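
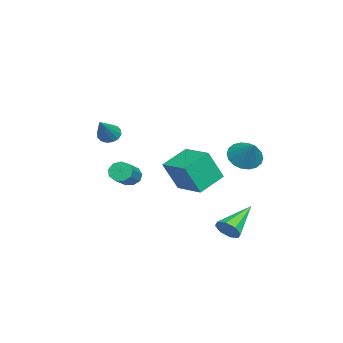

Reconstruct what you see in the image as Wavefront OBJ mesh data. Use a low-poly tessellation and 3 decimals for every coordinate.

v 0.857 -3.392 1.178
v 1.271 -3.46 0.682
v 2.363 -3.608 2.462
v 1.264 -3.129 0.745
v 1.148 -2.869 0.925
v 0.955 -2.749 1.172
v 0.735 -2.802 1.421
v 0.548 -3.012 1.606
v 0.443 -3.324 1.675
v 0.45 -3.655 1.612
v 0.566 -3.915 1.432
v 0.76 -4.035 1.185
v 0.98 -3.982 0.936
v 1.167 -3.772 0.751
v -2.525 3.246 -1.226
v -1.773 2.715 -1.642
v -1.455 3.874 -0.094
v -1.759 3.102 -1.87
v -1.898 3.518 -1.97
v -2.16 3.88 -1.923
v -2.495 4.116 -1.738
v -2.835 4.18 -1.452
v -3.114 4.059 -1.121
v -3.277 3.777 -0.811
v -3.29 3.39 -0.583
v -3.152 2.974 -0.483
v -2.89 2.612 -0.53
v -2.555 2.375 -0.715
v -2.215 2.311 -1.001
v -1.935 2.433 -1.332
v 4.763 3.162 -3.712
v 5.26 3.585 -3.343
v 3.157 4.138 -2.668
v 5.088 3.827 -3.834
v 4.725 3.679 -4.254
v 4.385 3.229 -4.356
v 4.266 2.739 -4.081
v 4.438 2.497 -3.59
v 4.801 2.645 -3.17
v 5.141 3.095 -3.068
v -1.385 1.054 -2.115
v -0.937 0.309 -0.335
v -0.065 2.401 -1.883
v 0.383 1.656 -0.104
v -0.183 0.004 -2.856
v 0.265 -0.741 -1.077
v 1.137 1.351 -2.625
v 1.585 0.606 -0.845
v -2.16 -2.841 -2.85
v -1.883 -3.076 -3.425
v -0.262 -3.315 -2.544
v -0.54 -3.079 -1.97
v -1.829 -2.615 -3.399
v -0.208 -2.854 -2.519
v -1.93 -2.259 -3.117
v -0.309 -2.498 -2.236
v -2.139 -2.176 -2.71
v -0.518 -2.414 -1.829
v -2.358 -2.403 -2.369
v -0.737 -2.642 -1.488
v -2.484 -2.835 -2.253
v -0.864 -3.074 -1.372
v -2.46 -3.27 -2.416
v -0.839 -3.509 -1.535
v -2.295 -3.504 -2.783
v -0.674 -3.743 -1.902
v -2.067 -3.427 -3.181
v -0.446 -3.666 -2.301
f 2 1 4
f 2 4 3
f 4 1 5
f 4 5 3
f 5 1 6
f 5 6 3
f 6 1 7
f 6 7 3
f 7 1 8
f 7 8 3
f 8 1 9
f 8 9 3
f 9 1 10
f 9 10 3
f 10 1 11
f 10 11 3
f 11 1 12
f 11 12 3
f 12 1 13
f 12 13 3
f 13 1 14
f 13 14 3
f 14 1 2
f 14 2 3
f 16 15 18
f 16 18 17
f 18 15 19
f 18 19 17
f 19 15 20
f 19 20 17
f 20 15 21
f 20 21 17
f 21 15 22
f 21 22 17
f 22 15 23
f 22 23 17
f 23 15 24
f 23 24 17
f 24 15 25
f 24 25 17
f 25 15 26
f 25 26 17
f 26 15 27
f 26 27 17
f 27 15 28
f 27 28 17
f 28 15 29
f 28 29 17
f 29 15 30
f 29 30 17
f 30 15 16
f 30 16 17
f 32 31 34
f 32 34 33
f 34 31 35
f 34 35 33
f 35 31 36
f 35 36 33
f 36 31 37
f 36 37 33
f 37 31 38
f 37 38 33
f 38 31 39
f 38 39 33
f 39 31 40
f 39 40 33
f 40 31 32
f 40 32 33
f 42 44 41
f 45 42 41
f 41 44 43
f 43 45 41
f 42 48 44
f 46 42 45
f 46 48 42
f 44 48 43
f 47 45 43
f 43 48 47
f 47 46 45
f 48 46 47
f 50 49 53
f 50 53 51
f 51 53 54
f 51 54 52
f 53 49 55
f 53 55 54
f 54 55 56
f 54 56 52
f 55 49 57
f 55 57 56
f 56 57 58
f 56 58 52
f 57 49 59
f 57 59 58
f 58 59 60
f 58 60 52
f 59 49 61
f 59 61 60
f 60 61 62
f 60 62 52
f 61 49 63
f 61 63 62
f 62 63 64
f 62 64 52
f 63 49 65
f 63 65 64
f 64 65 66
f 64 66 52
f 65 49 67
f 65 67 66
f 66 67 68
f 66 68 52
f 67 49 50
f 67 50 68
f 68 50 51
f 68 51 52



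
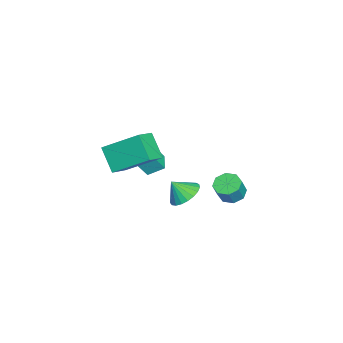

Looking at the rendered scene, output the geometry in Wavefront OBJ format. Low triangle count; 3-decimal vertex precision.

v -2.612 1.619 -3.458
v -2.231 2.259 -3.545
v -1.707 2.082 -2.549
v -2.088 1.441 -2.462
v -2.729 2.335 -3.269
v -2.204 2.158 -2.273
v -3.158 1.992 -3.104
v -2.634 1.814 -2.108
v -3.268 1.43 -3.147
v -2.743 1.252 -2.15
v -2.993 0.978 -3.371
v -2.469 0.801 -2.375
v -2.496 0.902 -3.647
v -1.971 0.725 -2.651
v -2.066 1.246 -3.812
v -1.542 1.068 -2.816
v -1.957 1.808 -3.77
v -1.432 1.63 -2.773
v 2.786 -2.561 1.421
v 2.004 -3.237 2.521
v 2.886 -0.772 2.592
v 2.103 -1.448 3.692
v 3.837 -2.952 1.928
v 3.054 -3.628 3.028
v 3.936 -1.163 3.099
v 3.154 -1.839 4.199
v 0.068 -2.106 0.097
v 0.267 -2.55 0.842
v -0.044 -1.292 0.612
v 0.155 -1.736 1.357
v 1.065 -1.884 -0.037
v 1.264 -2.328 0.708
v 0.953 -1.07 0.478
v 1.152 -1.514 1.223
v -1.199 -0.501 -2.874
v -0.373 -0.786 -3.164
v -1.121 -1.179 -1.986
v -0.282 -0.487 -2.944
v -0.349 -0.19 -2.712
v -0.563 0.053 -2.508
v -0.887 0.2 -2.367
v -1.265 0.226 -2.315
v -1.631 0.126 -2.358
v -1.923 -0.083 -2.492
v -2.09 -0.363 -2.691
v -2.103 -0.668 -2.922
v -1.959 -0.944 -3.145
v -1.684 -1.143 -3.321
v -1.325 -1.232 -3.42
v -0.944 -1.194 -3.424
v -0.608 -1.036 -3.334
f 2 1 5
f 2 5 3
f 3 5 6
f 3 6 4
f 5 1 7
f 5 7 6
f 6 7 8
f 6 8 4
f 7 1 9
f 7 9 8
f 8 9 10
f 8 10 4
f 9 1 11
f 9 11 10
f 10 11 12
f 10 12 4
f 11 1 13
f 11 13 12
f 12 13 14
f 12 14 4
f 13 1 15
f 13 15 14
f 14 15 16
f 14 16 4
f 15 1 17
f 15 17 16
f 16 17 18
f 16 18 4
f 17 1 2
f 17 2 18
f 18 2 3
f 18 3 4
f 20 22 19
f 23 20 19
f 19 22 21
f 21 23 19
f 20 26 22
f 24 20 23
f 24 26 20
f 22 26 21
f 25 23 21
f 21 26 25
f 25 24 23
f 26 24 25
f 28 30 27
f 31 28 27
f 27 30 29
f 29 31 27
f 28 34 30
f 32 28 31
f 32 34 28
f 30 34 29
f 33 31 29
f 29 34 33
f 33 32 31
f 34 32 33
f 36 35 38
f 36 38 37
f 38 35 39
f 38 39 37
f 39 35 40
f 39 40 37
f 40 35 41
f 40 41 37
f 41 35 42
f 41 42 37
f 42 35 43
f 42 43 37
f 43 35 44
f 43 44 37
f 44 35 45
f 44 45 37
f 45 35 46
f 45 46 37
f 46 35 47
f 46 47 37
f 47 35 48
f 47 48 37
f 48 35 49
f 48 49 37
f 49 35 50
f 49 50 37
f 50 35 51
f 50 51 37
f 51 35 36
f 51 36 37



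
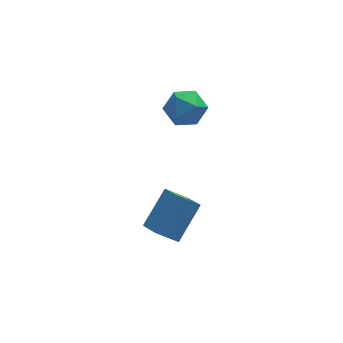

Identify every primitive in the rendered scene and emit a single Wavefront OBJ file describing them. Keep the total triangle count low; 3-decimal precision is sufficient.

v -2.728 0.423 -3.798
v -2.411 -0.639 -3.241
v -3.716 0.549 -2.993
v -3.398 -0.512 -2.437
v -1.522 1.472 -2.483
v -1.204 0.411 -1.927
v -2.509 1.599 -1.679
v -2.192 0.537 -1.122
v -1.578 3.86 2.897
v -0.748 3.361 3.278
v -1.812 2.619 1.782
v -0.982 2.12 2.163
v -1.847 2.205 2.737
v -1.702 2.972 3.425
v -0.858 3.008 1.635
v -0.713 3.775 2.323
v -0.303 2.835 2.498
v -0.914 2.338 3.179
v -1.646 3.642 1.881
v -2.257 3.145 2.562
f 2 4 1
f 5 2 1
f 1 4 3
f 3 5 1
f 2 8 4
f 6 2 5
f 6 8 2
f 4 8 3
f 7 5 3
f 3 8 7
f 7 6 5
f 8 6 7
f 9 20 14
f 9 14 10
f 9 10 16
f 9 16 19
f 9 19 20
f 10 14 18
f 14 20 13
f 20 19 11
f 19 16 15
f 16 10 17
f 12 18 13
f 12 13 11
f 12 11 15
f 12 15 17
f 12 17 18
f 13 18 14
f 11 13 20
f 15 11 19
f 17 15 16
f 18 17 10



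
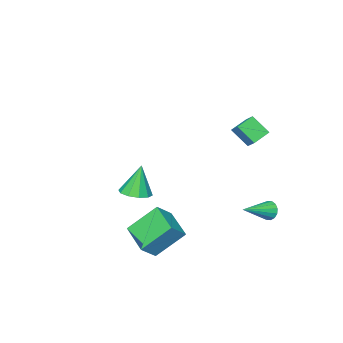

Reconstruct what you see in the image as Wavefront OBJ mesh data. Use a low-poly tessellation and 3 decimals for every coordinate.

v -4.608 3.177 -3.475
v -4.377 3.521 -3.949
v -2.872 2.963 -2.785
v -4.444 3.736 -3.714
v -4.555 3.802 -3.415
v -4.68 3.7 -3.131
v -4.786 3.458 -2.94
v -4.844 3.141 -2.891
v -4.839 2.834 -3
v -4.772 2.618 -3.235
v -4.661 2.552 -3.535
v -4.536 2.654 -3.818
v -4.43 2.896 -4.009
v -4.372 3.213 -4.058
v -3.121 4.03 3
v -2.802 3.166 3.917
v -2.961 4.635 3.515
v -2.642 3.771 4.432
v -2.058 4.049 2.648
v -1.739 3.185 3.565
v -1.898 4.654 3.163
v -1.579 3.79 4.08
v 0.88 1.64 -2.101
v 1.792 1.574 -1.279
v 1.47 3.337 -2.62
v 2.382 3.271 -1.797
v 2.118 0.769 -3.543
v 3.03 0.703 -2.72
v 2.708 2.466 -4.061
v 3.62 2.4 -3.239
v -0.811 -2.959 -3.245
v 0.054 -3.185 -3.029
v -1.289 -3.001 -1.375
v 0.015 -2.618 -3.026
v -0.34 -2.181 -3.107
v -0.874 -2.041 -3.24
v -1.385 -2.252 -3.375
v -1.676 -2.732 -3.461
v -1.637 -3.3 -3.464
v -1.283 -3.737 -3.383
v -0.748 -3.877 -3.249
v -0.237 -3.666 -3.114
f 2 1 4
f 2 4 3
f 4 1 5
f 4 5 3
f 5 1 6
f 5 6 3
f 6 1 7
f 6 7 3
f 7 1 8
f 7 8 3
f 8 1 9
f 8 9 3
f 9 1 10
f 9 10 3
f 10 1 11
f 10 11 3
f 11 1 12
f 11 12 3
f 12 1 13
f 12 13 3
f 13 1 14
f 13 14 3
f 14 1 2
f 14 2 3
f 16 18 15
f 19 16 15
f 15 18 17
f 17 19 15
f 16 22 18
f 20 16 19
f 20 22 16
f 18 22 17
f 21 19 17
f 17 22 21
f 21 20 19
f 22 20 21
f 24 26 23
f 27 24 23
f 23 26 25
f 25 27 23
f 24 30 26
f 28 24 27
f 28 30 24
f 26 30 25
f 29 27 25
f 25 30 29
f 29 28 27
f 30 28 29
f 32 31 34
f 32 34 33
f 34 31 35
f 34 35 33
f 35 31 36
f 35 36 33
f 36 31 37
f 36 37 33
f 37 31 38
f 37 38 33
f 38 31 39
f 38 39 33
f 39 31 40
f 39 40 33
f 40 31 41
f 40 41 33
f 41 31 42
f 41 42 33
f 42 31 32
f 42 32 33



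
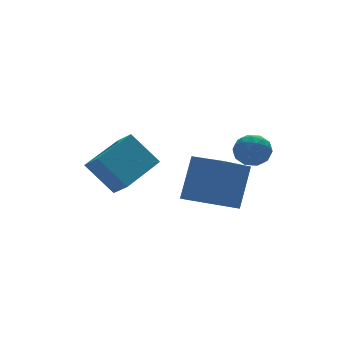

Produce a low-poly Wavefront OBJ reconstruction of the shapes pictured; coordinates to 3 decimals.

v -4.66 0.756 -1.334
v -4.458 -0.022 -0.722
v -2.83 1.683 -0.761
v -2.628 0.905 -0.149
v -3.832 -0.065 -2.651
v -3.63 -0.843 -2.039
v -2.002 0.862 -2.078
v -1.8 0.084 -1.466
v -0.729 -3.773 0.318
v -0.333 -3.653 0.977
v 0.333 -4.127 -0.257
v 0.729 -4.007 0.402
v 0.223 -4.596 0.355
v -0.434 -4.377 0.71
v 0.434 -3.403 0.01
v -0.223 -3.184 0.365
v 0.386 -3.424 0.786
v 0.256 -4.161 0.999
v -0.256 -3.619 -0.279
v -0.386 -4.356 -0.066
v -0.624 -3.682 0.698
v 0.624 -4.098 0.022
v 0.326 -4.444 -0.006
v 0.56 -4.374 0.381
v -0.684 -4.107 0.541
v -0.451 -4.037 0.928
v -0.124 -4.591 0.563
v 0.451 -3.743 -0.208
v 0.684 -3.673 0.179
v -0.56 -3.406 0.339
v -0.326 -3.336 0.726
v 0.124 -3.189 0.157
v 0.031 -3.477 0.973
v 0.656 -3.685 0.635
v 0.482 -3.33 0.405
v 0.096 -3.202 0.614
v -0.045 -3.91 1.098
v 0.579 -4.118 0.76
v 0.281 -4.464 0.733
v -0.105 -4.335 0.942
v 0.377 -3.776 0.986
v -0.579 -3.662 -0.04
v 0.045 -3.87 -0.378
v 0.105 -3.445 -0.222
v -0.281 -3.316 -0.013
v -0.656 -4.095 0.085
v -0.031 -4.303 -0.253
v -0.096 -4.578 0.106
v -0.482 -4.45 0.315
v -0.377 -4.004 -0.266
v -1.435 -3.497 -2.275
v -0.649 -2.908 -0.464
v -2.094 -2.18 -2.417
v -1.308 -1.59 -0.607
v 0.088 -2.83 -3.153
v 0.874 -2.24 -1.343
v -0.571 -1.512 -3.296
v 0.215 -0.923 -1.485
f 2 4 1
f 5 2 1
f 1 4 3
f 3 5 1
f 2 8 4
f 6 2 5
f 6 8 2
f 4 8 3
f 7 5 3
f 3 8 7
f 7 6 5
f 8 6 7
f 9 46 25
f 46 20 49
f 25 49 14
f 46 49 25
f 9 25 21
f 25 14 26
f 21 26 10
f 25 26 21
f 9 21 30
f 21 10 31
f 30 31 16
f 21 31 30
f 9 30 42
f 30 16 45
f 42 45 19
f 30 45 42
f 9 42 46
f 42 19 50
f 46 50 20
f 42 50 46
f 10 26 37
f 26 14 40
f 37 40 18
f 26 40 37
f 14 49 27
f 49 20 48
f 27 48 13
f 49 48 27
f 20 50 47
f 50 19 43
f 47 43 11
f 50 43 47
f 19 45 44
f 45 16 32
f 44 32 15
f 45 32 44
f 16 31 36
f 31 10 33
f 36 33 17
f 31 33 36
f 12 38 24
f 38 18 39
f 24 39 13
f 38 39 24
f 12 24 22
f 24 13 23
f 22 23 11
f 24 23 22
f 12 22 29
f 22 11 28
f 29 28 15
f 22 28 29
f 12 29 34
f 29 15 35
f 34 35 17
f 29 35 34
f 12 34 38
f 34 17 41
f 38 41 18
f 34 41 38
f 13 39 27
f 39 18 40
f 27 40 14
f 39 40 27
f 11 23 47
f 23 13 48
f 47 48 20
f 23 48 47
f 15 28 44
f 28 11 43
f 44 43 19
f 28 43 44
f 17 35 36
f 35 15 32
f 36 32 16
f 35 32 36
f 18 41 37
f 41 17 33
f 37 33 10
f 41 33 37
f 52 54 51
f 55 52 51
f 51 54 53
f 53 55 51
f 52 58 54
f 56 52 55
f 56 58 52
f 54 58 53
f 57 55 53
f 53 58 57
f 57 56 55
f 58 56 57



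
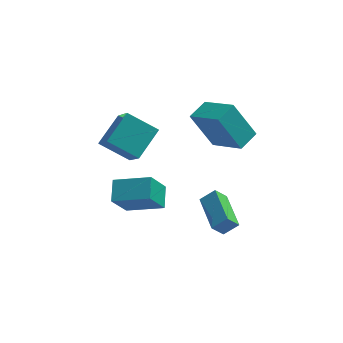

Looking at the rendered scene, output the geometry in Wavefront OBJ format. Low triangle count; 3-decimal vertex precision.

v -2.032 -4.65 0.873
v -0.333 -4.993 1.46
v -2.002 -3.621 1.387
v -0.303 -3.964 1.973
v -1.417 -3.976 -0.513
v 0.282 -4.319 0.073
v -1.387 -2.947 -0
v 0.312 -3.29 0.587
v -2.806 -0.643 1.117
v -2.328 -1.907 2.522
v -1.947 0.641 1.98
v -1.469 -0.623 3.386
v -1.371 -1.037 0.274
v -0.893 -2.301 1.68
v -0.512 0.247 1.138
v -0.034 -1.017 2.543
v 2.374 -3.69 -2.097
v 3.076 -3.549 -1.52
v 1.822 -1.811 -1.884
v 2.524 -1.67 -1.306
v 2.916 -3.45 -2.814
v 3.618 -3.309 -2.236
v 2.364 -1.571 -2.6
v 3.066 -1.43 -2.023
v 2.392 -1.274 1.724
v 1.345 -0.973 3.507
v 3.064 -0.399 1.971
v 2.017 -0.099 3.754
v 3.643 -2.501 2.666
v 2.596 -2.201 4.449
v 4.315 -1.627 2.913
v 3.268 -1.326 4.696
f 2 4 1
f 5 2 1
f 1 4 3
f 3 5 1
f 2 8 4
f 6 2 5
f 6 8 2
f 4 8 3
f 7 5 3
f 3 8 7
f 7 6 5
f 8 6 7
f 10 12 9
f 13 10 9
f 9 12 11
f 11 13 9
f 10 16 12
f 14 10 13
f 14 16 10
f 12 16 11
f 15 13 11
f 11 16 15
f 15 14 13
f 16 14 15
f 18 20 17
f 21 18 17
f 17 20 19
f 19 21 17
f 18 24 20
f 22 18 21
f 22 24 18
f 20 24 19
f 23 21 19
f 19 24 23
f 23 22 21
f 24 22 23
f 26 28 25
f 29 26 25
f 25 28 27
f 27 29 25
f 26 32 28
f 30 26 29
f 30 32 26
f 28 32 27
f 31 29 27
f 27 32 31
f 31 30 29
f 32 30 31



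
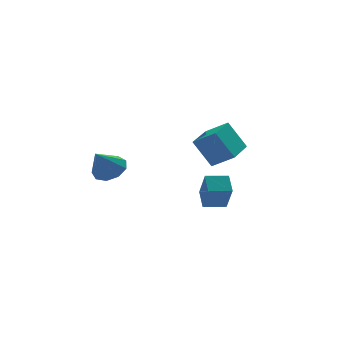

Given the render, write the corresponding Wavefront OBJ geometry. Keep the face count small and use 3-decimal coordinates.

v 1.291 -0.463 -0.539
v 1.548 0.627 0.159
v 1.369 0.499 -2.07
v 1.626 1.589 -1.372
v 2.574 -0.709 -0.628
v 2.831 0.381 0.07
v 2.652 0.253 -2.159
v 2.909 1.343 -1.461
v -3.014 2.999 0.532
v -2.341 3.458 1.194
v -4.006 2.441 1.928
v -2.859 3.92 1.011
v -3.45 3.952 0.604
v -3.837 3.537 0.163
v -3.839 2.871 -0.105
v -3.456 2.264 -0.075
v -2.866 2.001 0.24
v -2.345 2.205 0.691
v -2.138 2.78 1.068
v -0.842 -3.388 4.201
v 0.056 -4.23 4.967
v 0.513 -1.853 4.299
v 1.411 -2.695 5.064
v -0.051 -3.985 2.616
v 0.847 -4.827 3.381
v 1.304 -2.45 2.713
v 2.202 -3.292 3.479
f 2 4 1
f 5 2 1
f 1 4 3
f 3 5 1
f 2 8 4
f 6 2 5
f 6 8 2
f 4 8 3
f 7 5 3
f 3 8 7
f 7 6 5
f 8 6 7
f 10 9 12
f 10 12 11
f 12 9 13
f 12 13 11
f 13 9 14
f 13 14 11
f 14 9 15
f 14 15 11
f 15 9 16
f 15 16 11
f 16 9 17
f 16 17 11
f 17 9 18
f 17 18 11
f 18 9 19
f 18 19 11
f 19 9 10
f 19 10 11
f 21 23 20
f 24 21 20
f 20 23 22
f 22 24 20
f 21 27 23
f 25 21 24
f 25 27 21
f 23 27 22
f 26 24 22
f 22 27 26
f 26 25 24
f 27 25 26



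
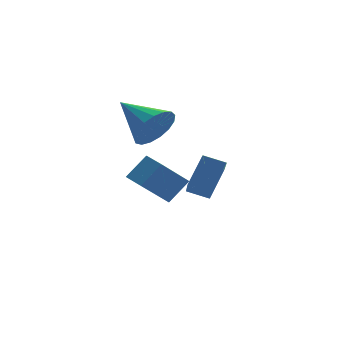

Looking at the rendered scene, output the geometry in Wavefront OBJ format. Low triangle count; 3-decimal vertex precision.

v 3.792 -2.967 0.707
v 3.311 -3.969 1.575
v 3.169 -2.438 0.972
v 2.688 -3.44 1.84
v 4.612 -2.5 1.7
v 4.131 -3.502 2.568
v 3.989 -1.971 1.965
v 3.508 -2.973 2.833
v 2.823 -0.825 3.403
v 3.392 -0.965 4.125
v 2.317 0.805 4.117
v 3.647 -0.755 3.828
v 3.715 -0.561 3.433
v 3.577 -0.427 3.031
v 3.268 -0.385 2.714
v 2.856 -0.443 2.555
v 2.437 -0.589 2.59
v 2.106 -0.788 2.812
v 1.94 -0.997 3.168
v 1.976 -1.165 3.579
v 2.206 -1.256 3.949
v 2.578 -1.248 4.194
v 3.005 -1.143 4.257
v 2.987 0.609 -0.065
v 3.837 0.658 0.794
v 2.88 1.552 -0.012
v 3.73 1.6 0.847
v 4.23 0.82 -1.307
v 5.08 0.868 -0.448
v 4.123 1.762 -1.254
v 4.973 1.811 -0.395
f 2 4 1
f 5 2 1
f 1 4 3
f 3 5 1
f 2 8 4
f 6 2 5
f 6 8 2
f 4 8 3
f 7 5 3
f 3 8 7
f 7 6 5
f 8 6 7
f 10 9 12
f 10 12 11
f 12 9 13
f 12 13 11
f 13 9 14
f 13 14 11
f 14 9 15
f 14 15 11
f 15 9 16
f 15 16 11
f 16 9 17
f 16 17 11
f 17 9 18
f 17 18 11
f 18 9 19
f 18 19 11
f 19 9 20
f 19 20 11
f 20 9 21
f 20 21 11
f 21 9 22
f 21 22 11
f 22 9 23
f 22 23 11
f 23 9 10
f 23 10 11
f 25 27 24
f 28 25 24
f 24 27 26
f 26 28 24
f 25 31 27
f 29 25 28
f 29 31 25
f 27 31 26
f 30 28 26
f 26 31 30
f 30 29 28
f 31 29 30



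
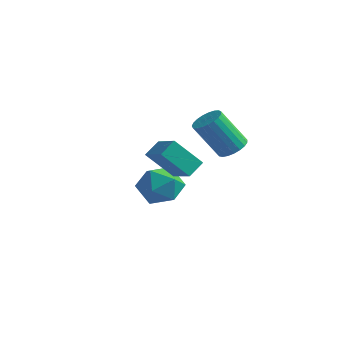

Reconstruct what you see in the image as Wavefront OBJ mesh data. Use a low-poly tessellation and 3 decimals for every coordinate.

v 2.485 -3.608 0.482
v 1.444 -4.252 1.788
v 2.629 -2.798 0.996
v 1.588 -3.442 2.302
v 3.772 -4.278 1.178
v 2.731 -4.922 2.484
v 3.916 -3.468 1.692
v 2.875 -4.112 2.998
v -1.439 -0.064 -3.338
v -0.85 0.896 -2.818
v -0.23 -1.336 -2.362
v 0.359 -0.376 -1.842
v -0.811 -0.635 -1.519
v -1.558 0.151 -2.122
v 0.478 -0.591 -3.058
v -0.269 0.195 -3.661
v 0.335 0.57 -2.644
v -0.461 0.543 -1.693
v -0.619 -0.983 -3.487
v -1.415 -1.01 -2.536
v 3.968 -1.162 1.629
v 4.587 -0.969 2.044
v 3.612 -1.586 3.786
v 2.992 -1.778 3.371
v 4.419 -0.697 2.046
v 3.443 -1.314 3.788
v 4.172 -0.505 1.976
v 3.197 -1.122 3.718
v 3.89 -0.427 1.845
v 2.915 -1.044 3.588
v 3.622 -0.475 1.678
v 2.646 -1.092 3.42
v 3.413 -0.643 1.502
v 2.438 -1.26 3.244
v 3.3 -0.9 1.348
v 2.325 -1.517 3.09
v 3.303 -1.202 1.242
v 2.328 -1.819 2.985
v 3.421 -1.497 1.204
v 2.445 -2.114 2.946
v 3.633 -1.735 1.238
v 2.657 -2.351 2.981
v 3.903 -1.873 1.341
v 2.927 -2.49 3.083
v 4.184 -1.888 1.493
v 3.209 -2.505 3.235
v 4.428 -1.778 1.668
v 3.453 -2.394 3.411
v 4.592 -1.561 1.837
v 3.617 -2.177 3.58
v 4.649 -1.275 1.97
v 3.673 -1.892 3.712
f 2 4 1
f 5 2 1
f 1 4 3
f 3 5 1
f 2 8 4
f 6 2 5
f 6 8 2
f 4 8 3
f 7 5 3
f 3 8 7
f 7 6 5
f 8 6 7
f 9 20 14
f 9 14 10
f 9 10 16
f 9 16 19
f 9 19 20
f 10 14 18
f 14 20 13
f 20 19 11
f 19 16 15
f 16 10 17
f 12 18 13
f 12 13 11
f 12 11 15
f 12 15 17
f 12 17 18
f 13 18 14
f 11 13 20
f 15 11 19
f 17 15 16
f 18 17 10
f 22 21 25
f 22 25 23
f 23 25 26
f 23 26 24
f 25 21 27
f 25 27 26
f 26 27 28
f 26 28 24
f 27 21 29
f 27 29 28
f 28 29 30
f 28 30 24
f 29 21 31
f 29 31 30
f 30 31 32
f 30 32 24
f 31 21 33
f 31 33 32
f 32 33 34
f 32 34 24
f 33 21 35
f 33 35 34
f 34 35 36
f 34 36 24
f 35 21 37
f 35 37 36
f 36 37 38
f 36 38 24
f 37 21 39
f 37 39 38
f 38 39 40
f 38 40 24
f 39 21 41
f 39 41 40
f 40 41 42
f 40 42 24
f 41 21 43
f 41 43 42
f 42 43 44
f 42 44 24
f 43 21 45
f 43 45 44
f 44 45 46
f 44 46 24
f 45 21 47
f 45 47 46
f 46 47 48
f 46 48 24
f 47 21 49
f 47 49 48
f 48 49 50
f 48 50 24
f 49 21 51
f 49 51 50
f 50 51 52
f 50 52 24
f 51 21 22
f 51 22 52
f 52 22 23
f 52 23 24



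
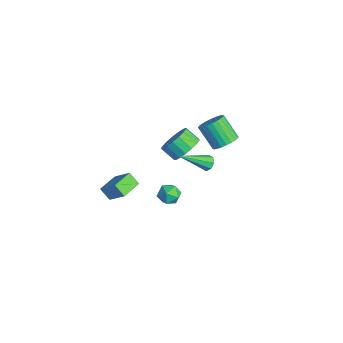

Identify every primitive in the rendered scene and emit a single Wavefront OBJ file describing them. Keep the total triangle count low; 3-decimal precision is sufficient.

v 0.736 3.64 1.845
v 1.202 4.03 2.38
v 0.23 3.53 3.59
v -0.236 3.14 3.055
v 0.993 4.255 2.305
v 0.021 3.755 3.515
v 0.744 4.386 2.16
v -0.227 3.886 3.37
v 0.495 4.404 1.967
v -0.476 3.904 3.177
v 0.282 4.305 1.755
v -0.689 3.805 2.965
v 0.138 4.105 1.557
v -0.833 3.605 2.767
v 0.085 3.834 1.403
v -0.886 3.334 2.613
v 0.131 3.534 1.316
v -0.84 3.034 2.526
v 0.27 3.25 1.31
v -0.702 2.75 2.52
v 0.479 3.025 1.385
v -0.493 2.525 2.595
v 0.727 2.894 1.53
v -0.244 2.394 2.74
v 0.976 2.876 1.723
v 0.005 2.376 2.933
v 1.189 2.975 1.935
v 0.218 2.475 3.145
v 1.333 3.175 2.133
v 0.362 2.675 3.343
v 1.386 3.446 2.287
v 0.415 2.946 3.497
v 1.34 3.746 2.374
v 0.369 3.246 3.584
v 1.93 0.05 0.338
v 2.532 0.058 0.761
v 2.488 -0.658 -0.441
v 3.09 -0.65 -0.018
v 2.483 -0.998 0.212
v 2.138 -0.56 0.693
v 2.882 -0.04 -0.373
v 2.537 0.398 0.108
v 3.12 0.002 0.322
v 2.874 -0.59 0.683
v 2.146 -0.01 -0.363
v 1.9 -0.602 -0.002
v 0.927 1.309 2.156
v 1.697 0.969 2.617
v 1.083 0.431 3.245
v 0.313 0.771 2.784
v 1.593 1.354 2.845
v 0.98 0.816 3.474
v 1.337 1.728 2.916
v 0.723 1.19 3.544
v 0.987 2.007 2.812
v 0.373 1.469 3.44
v 0.623 2.126 2.558
v 0.009 1.588 3.186
v 0.328 2.057 2.212
v -0.286 1.519 2.84
v 0.171 1.818 1.853
v -0.443 1.279 2.481
v 0.187 1.461 1.563
v -0.427 0.923 2.192
v 0.373 1.07 1.409
v -0.241 0.532 2.038
v 0.685 0.734 1.427
v 0.071 0.195 2.055
v 1.053 0.529 1.611
v 0.439 -0.009 2.239
v 1.392 0.503 1.92
v 0.778 -0.035 2.548
v 1.624 0.662 2.283
v 1.011 0.124 2.911
v 3.602 1.487 3.322
v 3.973 1.701 3.599
v 3.658 -0.187 4.538
v 3.617 1.787 3.734
v 3.253 1.698 3.628
v 3.092 1.485 3.343
v 3.231 1.274 3.045
v 3.587 1.187 2.91
v 3.951 1.277 3.016
v 4.112 1.489 3.301
v -3.263 -2.401 -4.04
v -2.297 -1.817 -2.993
v -4.028 -1.267 -3.967
v -3.062 -0.683 -2.92
v -2.758 -2.017 -4.72
v -1.792 -1.433 -3.673
v -3.523 -0.883 -4.647
v -2.557 -0.299 -3.6
f 2 1 5
f 2 5 3
f 3 5 6
f 3 6 4
f 5 1 7
f 5 7 6
f 6 7 8
f 6 8 4
f 7 1 9
f 7 9 8
f 8 9 10
f 8 10 4
f 9 1 11
f 9 11 10
f 10 11 12
f 10 12 4
f 11 1 13
f 11 13 12
f 12 13 14
f 12 14 4
f 13 1 15
f 13 15 14
f 14 15 16
f 14 16 4
f 15 1 17
f 15 17 16
f 16 17 18
f 16 18 4
f 17 1 19
f 17 19 18
f 18 19 20
f 18 20 4
f 19 1 21
f 19 21 20
f 20 21 22
f 20 22 4
f 21 1 23
f 21 23 22
f 22 23 24
f 22 24 4
f 23 1 25
f 23 25 24
f 24 25 26
f 24 26 4
f 25 1 27
f 25 27 26
f 26 27 28
f 26 28 4
f 27 1 29
f 27 29 28
f 28 29 30
f 28 30 4
f 29 1 31
f 29 31 30
f 30 31 32
f 30 32 4
f 31 1 33
f 31 33 32
f 32 33 34
f 32 34 4
f 33 1 2
f 33 2 34
f 34 2 3
f 34 3 4
f 35 46 40
f 35 40 36
f 35 36 42
f 35 42 45
f 35 45 46
f 36 40 44
f 40 46 39
f 46 45 37
f 45 42 41
f 42 36 43
f 38 44 39
f 38 39 37
f 38 37 41
f 38 41 43
f 38 43 44
f 39 44 40
f 37 39 46
f 41 37 45
f 43 41 42
f 44 43 36
f 48 47 51
f 48 51 49
f 49 51 52
f 49 52 50
f 51 47 53
f 51 53 52
f 52 53 54
f 52 54 50
f 53 47 55
f 53 55 54
f 54 55 56
f 54 56 50
f 55 47 57
f 55 57 56
f 56 57 58
f 56 58 50
f 57 47 59
f 57 59 58
f 58 59 60
f 58 60 50
f 59 47 61
f 59 61 60
f 60 61 62
f 60 62 50
f 61 47 63
f 61 63 62
f 62 63 64
f 62 64 50
f 63 47 65
f 63 65 64
f 64 65 66
f 64 66 50
f 65 47 67
f 65 67 66
f 66 67 68
f 66 68 50
f 67 47 69
f 67 69 68
f 68 69 70
f 68 70 50
f 69 47 71
f 69 71 70
f 70 71 72
f 70 72 50
f 71 47 73
f 71 73 72
f 72 73 74
f 72 74 50
f 73 47 48
f 73 48 74
f 74 48 49
f 74 49 50
f 76 75 78
f 76 78 77
f 78 75 79
f 78 79 77
f 79 75 80
f 79 80 77
f 80 75 81
f 80 81 77
f 81 75 82
f 81 82 77
f 82 75 83
f 82 83 77
f 83 75 84
f 83 84 77
f 84 75 76
f 84 76 77
f 86 88 85
f 89 86 85
f 85 88 87
f 87 89 85
f 86 92 88
f 90 86 89
f 90 92 86
f 88 92 87
f 91 89 87
f 87 92 91
f 91 90 89
f 92 90 91



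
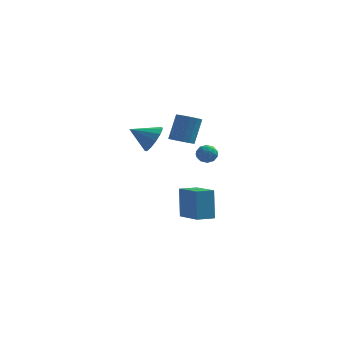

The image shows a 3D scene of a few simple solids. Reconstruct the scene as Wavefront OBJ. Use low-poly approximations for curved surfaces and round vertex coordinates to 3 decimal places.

v 1.036 3.624 0.361
v 1.651 3.288 0.547
v 0.429 2.652 0.613
v 1.044 2.316 0.799
v 0.786 2.854 1.211
v 1.161 3.455 1.055
v 0.919 2.485 0.105
v 1.294 3.086 -0.051
v 1.579 2.584 0.389
v 1.497 2.812 1.073
v 0.583 3.128 0.087
v 0.501 3.356 0.771
v 1.397 3.542 0.432
v 0.683 2.398 0.728
v 0.531 2.715 0.97
v 0.893 2.518 1.08
v 1.109 3.64 0.73
v 1.471 3.442 0.84
v 0.962 3.187 1.23
v 0.609 2.498 0.32
v 0.971 2.3 0.43
v 1.187 3.422 0.08
v 1.549 3.225 0.19
v 1.118 2.753 -0.07
v 1.716 2.93 0.449
v 1.359 2.358 0.597
v 1.286 2.458 0.188
v 1.506 2.811 0.097
v 1.668 3.064 0.85
v 1.311 2.493 0.998
v 1.159 2.809 1.24
v 1.38 3.163 1.149
v 1.625 2.65 0.757
v 0.769 3.447 0.162
v 0.412 2.876 0.31
v 0.7 2.777 0.011
v 0.921 3.131 -0.08
v 0.721 3.582 0.563
v 0.364 3.01 0.711
v 0.574 3.129 1.063
v 0.794 3.482 0.972
v 0.455 3.29 0.403
v -1.226 -0.707 2.936
v -0.675 -1.27 3.614
v -2.594 -1.073 3.744
v -0.694 -0.725 3.829
v -0.882 -0.174 3.759
v -1.179 0.207 3.429
v -1.492 0.298 2.941
v -1.72 0.07 2.452
v -1.792 -0.405 2.117
v -1.684 -0.976 2.041
v -1.43 -1.462 2.25
v -1.112 -1.708 2.676
v -0.831 -1.636 3.185
v 0.43 -0.721 2.951
v 1.023 -1.21 3.087
v 1.283 -0.427 4.765
v 0.69 0.061 4.629
v 1.191 -0.888 2.91
v 1.451 -0.105 4.589
v 1.155 -0.521 2.745
v 1.415 0.262 4.423
v 0.925 -0.208 2.635
v 1.185 0.574 4.313
v 0.562 -0.033 2.609
v 0.822 0.75 4.288
v 0.164 -0.042 2.675
v 0.424 0.741 4.354
v -0.163 -0.233 2.815
v 0.097 0.55 4.493
v -0.331 -0.555 2.991
v -0.071 0.228 4.67
v -0.295 -0.922 3.157
v -0.035 -0.139 4.835
v -0.065 -1.234 3.267
v 0.195 -0.452 4.945
v 0.298 -1.41 3.292
v 0.558 -0.627 4.971
v 0.696 -1.401 3.226
v 0.956 -0.618 4.905
v -0.629 2.965 -4.876
v -0.826 3.519 -2.787
v 0.275 3.788 -5.009
v 0.078 4.342 -2.92
v 0.822 1.458 -4.34
v 0.625 2.012 -2.251
v 1.726 2.281 -4.473
v 1.529 2.835 -2.384
f 1 38 17
f 38 12 41
f 17 41 6
f 38 41 17
f 1 17 13
f 17 6 18
f 13 18 2
f 17 18 13
f 1 13 22
f 13 2 23
f 22 23 8
f 13 23 22
f 1 22 34
f 22 8 37
f 34 37 11
f 22 37 34
f 1 34 38
f 34 11 42
f 38 42 12
f 34 42 38
f 2 18 29
f 18 6 32
f 29 32 10
f 18 32 29
f 6 41 19
f 41 12 40
f 19 40 5
f 41 40 19
f 12 42 39
f 42 11 35
f 39 35 3
f 42 35 39
f 11 37 36
f 37 8 24
f 36 24 7
f 37 24 36
f 8 23 28
f 23 2 25
f 28 25 9
f 23 25 28
f 4 30 16
f 30 10 31
f 16 31 5
f 30 31 16
f 4 16 14
f 16 5 15
f 14 15 3
f 16 15 14
f 4 14 21
f 14 3 20
f 21 20 7
f 14 20 21
f 4 21 26
f 21 7 27
f 26 27 9
f 21 27 26
f 4 26 30
f 26 9 33
f 30 33 10
f 26 33 30
f 5 31 19
f 31 10 32
f 19 32 6
f 31 32 19
f 3 15 39
f 15 5 40
f 39 40 12
f 15 40 39
f 7 20 36
f 20 3 35
f 36 35 11
f 20 35 36
f 9 27 28
f 27 7 24
f 28 24 8
f 27 24 28
f 10 33 29
f 33 9 25
f 29 25 2
f 33 25 29
f 44 43 46
f 44 46 45
f 46 43 47
f 46 47 45
f 47 43 48
f 47 48 45
f 48 43 49
f 48 49 45
f 49 43 50
f 49 50 45
f 50 43 51
f 50 51 45
f 51 43 52
f 51 52 45
f 52 43 53
f 52 53 45
f 53 43 54
f 53 54 45
f 54 43 55
f 54 55 45
f 55 43 44
f 55 44 45
f 57 56 60
f 57 60 58
f 58 60 61
f 58 61 59
f 60 56 62
f 60 62 61
f 61 62 63
f 61 63 59
f 62 56 64
f 62 64 63
f 63 64 65
f 63 65 59
f 64 56 66
f 64 66 65
f 65 66 67
f 65 67 59
f 66 56 68
f 66 68 67
f 67 68 69
f 67 69 59
f 68 56 70
f 68 70 69
f 69 70 71
f 69 71 59
f 70 56 72
f 70 72 71
f 71 72 73
f 71 73 59
f 72 56 74
f 72 74 73
f 73 74 75
f 73 75 59
f 74 56 76
f 74 76 75
f 75 76 77
f 75 77 59
f 76 56 78
f 76 78 77
f 77 78 79
f 77 79 59
f 78 56 80
f 78 80 79
f 79 80 81
f 79 81 59
f 80 56 57
f 80 57 81
f 81 57 58
f 81 58 59
f 83 85 82
f 86 83 82
f 82 85 84
f 84 86 82
f 83 89 85
f 87 83 86
f 87 89 83
f 85 89 84
f 88 86 84
f 84 89 88
f 88 87 86
f 89 87 88



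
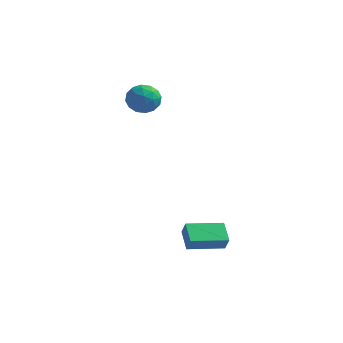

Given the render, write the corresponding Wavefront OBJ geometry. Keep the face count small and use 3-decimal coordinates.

v 0.399 -1.822 -3.954
v 0.677 -2.045 -3.204
v 1.922 -0.728 -4.192
v 2.199 -0.951 -3.443
v 1.001 -2.769 -4.457
v 1.278 -2.992 -3.708
v 2.523 -1.675 -4.696
v 2.801 -1.898 -3.946
v -3.801 2.642 2.162
v -2.935 2.78 1.836
v -3.285 1.54 3.064
v -2.419 1.678 2.738
v -2.825 2.327 3.277
v -3.144 3.008 2.719
v -3.076 1.312 2.181
v -3.395 1.993 1.623
v -2.487 1.958 1.848
v -2.332 2.585 2.525
v -3.888 1.735 2.375
v -3.733 2.362 3.052
v -3.413 2.807 1.92
v -2.807 1.513 2.98
v -3.046 1.894 3.297
v -2.537 1.975 3.105
v -3.536 2.941 2.439
v -3.027 3.023 2.247
v -2.963 2.756 3.094
v -3.193 1.297 2.653
v -2.684 1.379 2.461
v -3.683 2.345 1.795
v -3.174 2.426 1.603
v -3.257 1.564 1.806
v -2.641 2.406 1.735
v -2.338 1.758 2.265
v -2.724 1.543 1.938
v -2.911 1.943 1.61
v -2.549 2.774 2.133
v -2.247 2.127 2.663
v -2.485 2.508 2.98
v -2.672 2.908 2.652
v -2.286 2.291 2.14
v -3.973 2.193 2.237
v -3.671 1.546 2.767
v -3.548 1.412 2.248
v -3.735 1.812 1.92
v -3.882 2.562 2.635
v -3.579 1.914 3.165
v -3.309 2.377 3.29
v -3.496 2.777 2.962
v -3.934 2.029 2.76
f 2 4 1
f 5 2 1
f 1 4 3
f 3 5 1
f 2 8 4
f 6 2 5
f 6 8 2
f 4 8 3
f 7 5 3
f 3 8 7
f 7 6 5
f 8 6 7
f 9 46 25
f 46 20 49
f 25 49 14
f 46 49 25
f 9 25 21
f 25 14 26
f 21 26 10
f 25 26 21
f 9 21 30
f 21 10 31
f 30 31 16
f 21 31 30
f 9 30 42
f 30 16 45
f 42 45 19
f 30 45 42
f 9 42 46
f 42 19 50
f 46 50 20
f 42 50 46
f 10 26 37
f 26 14 40
f 37 40 18
f 26 40 37
f 14 49 27
f 49 20 48
f 27 48 13
f 49 48 27
f 20 50 47
f 50 19 43
f 47 43 11
f 50 43 47
f 19 45 44
f 45 16 32
f 44 32 15
f 45 32 44
f 16 31 36
f 31 10 33
f 36 33 17
f 31 33 36
f 12 38 24
f 38 18 39
f 24 39 13
f 38 39 24
f 12 24 22
f 24 13 23
f 22 23 11
f 24 23 22
f 12 22 29
f 22 11 28
f 29 28 15
f 22 28 29
f 12 29 34
f 29 15 35
f 34 35 17
f 29 35 34
f 12 34 38
f 34 17 41
f 38 41 18
f 34 41 38
f 13 39 27
f 39 18 40
f 27 40 14
f 39 40 27
f 11 23 47
f 23 13 48
f 47 48 20
f 23 48 47
f 15 28 44
f 28 11 43
f 44 43 19
f 28 43 44
f 17 35 36
f 35 15 32
f 36 32 16
f 35 32 36
f 18 41 37
f 41 17 33
f 37 33 10
f 41 33 37



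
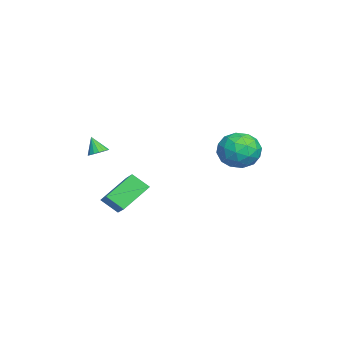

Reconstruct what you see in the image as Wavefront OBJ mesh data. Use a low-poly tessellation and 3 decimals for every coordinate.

v 2.288 -2.039 -4.628
v 2.137 -2.902 -3.883
v 1.253 -0.906 -3.526
v 1.102 -1.769 -2.781
v 3.618 -1.591 -3.839
v 3.467 -2.454 -3.094
v 2.583 -0.458 -2.737
v 2.432 -1.321 -1.992
v -2.528 4.591 -1.83
v -1.721 4.331 -2.706
v -2.239 2.809 -1.034
v -1.432 2.549 -1.91
v -1.165 3.387 -1.065
v -1.344 4.488 -1.557
v -2.616 2.652 -2.183
v -2.795 3.753 -2.675
v -1.775 3.132 -2.925
v -0.879 3.587 -2.234
v -3.081 3.553 -1.506
v -2.185 4.008 -0.815
v -2.15 4.618 -2.338
v -1.81 2.522 -1.402
v -1.653 3.015 -0.905
v -1.179 2.862 -1.421
v -1.929 4.71 -1.663
v -1.454 4.557 -2.178
v -1.127 4.002 -1.213
v -2.506 2.583 -1.562
v -2.031 2.43 -2.077
v -2.781 4.278 -2.319
v -2.307 4.125 -2.835
v -2.833 3.138 -2.527
v -1.708 3.76 -2.981
v -1.537 2.712 -2.514
v -2.234 2.773 -2.674
v -2.339 3.42 -2.963
v -1.181 4.027 -2.576
v -1.01 2.979 -2.108
v -0.854 3.472 -1.611
v -0.959 4.12 -1.9
v -1.212 3.322 -2.704
v -2.95 4.161 -1.632
v -2.779 3.113 -1.164
v -3.001 3.02 -1.84
v -3.106 3.668 -2.129
v -2.423 4.428 -1.226
v -2.252 3.38 -0.759
v -1.621 3.72 -0.777
v -1.726 4.367 -1.066
v -2.748 3.818 -1.036
v 1.869 -3.008 -0.816
v 2.236 -2.692 -0.555
v 1.551 -3.392 0.096
v 2.021 -2.541 -0.567
v 1.771 -2.498 -0.635
v 1.543 -2.571 -0.746
v 1.39 -2.744 -0.872
v 1.347 -2.977 -0.986
v 1.424 -3.218 -1.06
v 1.602 -3.41 -1.079
v 1.842 -3.51 -1.038
v 2.088 -3.495 -0.945
v 2.284 -3.369 -0.823
v 2.385 -3.159 -0.7
v 2.368 -2.915 -0.603
f 2 4 1
f 5 2 1
f 1 4 3
f 3 5 1
f 2 8 4
f 6 2 5
f 6 8 2
f 4 8 3
f 7 5 3
f 3 8 7
f 7 6 5
f 8 6 7
f 9 46 25
f 46 20 49
f 25 49 14
f 46 49 25
f 9 25 21
f 25 14 26
f 21 26 10
f 25 26 21
f 9 21 30
f 21 10 31
f 30 31 16
f 21 31 30
f 9 30 42
f 30 16 45
f 42 45 19
f 30 45 42
f 9 42 46
f 42 19 50
f 46 50 20
f 42 50 46
f 10 26 37
f 26 14 40
f 37 40 18
f 26 40 37
f 14 49 27
f 49 20 48
f 27 48 13
f 49 48 27
f 20 50 47
f 50 19 43
f 47 43 11
f 50 43 47
f 19 45 44
f 45 16 32
f 44 32 15
f 45 32 44
f 16 31 36
f 31 10 33
f 36 33 17
f 31 33 36
f 12 38 24
f 38 18 39
f 24 39 13
f 38 39 24
f 12 24 22
f 24 13 23
f 22 23 11
f 24 23 22
f 12 22 29
f 22 11 28
f 29 28 15
f 22 28 29
f 12 29 34
f 29 15 35
f 34 35 17
f 29 35 34
f 12 34 38
f 34 17 41
f 38 41 18
f 34 41 38
f 13 39 27
f 39 18 40
f 27 40 14
f 39 40 27
f 11 23 47
f 23 13 48
f 47 48 20
f 23 48 47
f 15 28 44
f 28 11 43
f 44 43 19
f 28 43 44
f 17 35 36
f 35 15 32
f 36 32 16
f 35 32 36
f 18 41 37
f 41 17 33
f 37 33 10
f 41 33 37
f 52 51 54
f 52 54 53
f 54 51 55
f 54 55 53
f 55 51 56
f 55 56 53
f 56 51 57
f 56 57 53
f 57 51 58
f 57 58 53
f 58 51 59
f 58 59 53
f 59 51 60
f 59 60 53
f 60 51 61
f 60 61 53
f 61 51 62
f 61 62 53
f 62 51 63
f 62 63 53
f 63 51 64
f 63 64 53
f 64 51 65
f 64 65 53
f 65 51 52
f 65 52 53



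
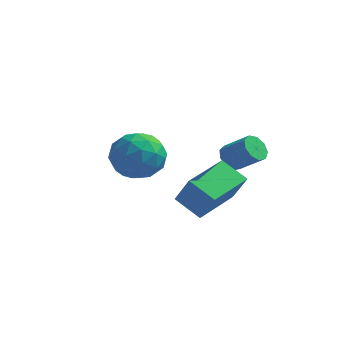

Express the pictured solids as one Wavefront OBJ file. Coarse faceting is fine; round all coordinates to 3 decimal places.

v -2.935 2.288 -2.022
v -2.24 3.023 -2.684
v -1.34 1.557 -1.156
v -0.645 2.292 -1.818
v -1.36 2.75 -0.957
v -2.346 3.201 -1.492
v -1.234 1.379 -2.348
v -2.22 1.83 -2.883
v -1.188 2.461 -2.885
v -1.266 3.308 -2.026
v -2.314 1.272 -1.814
v -2.392 2.119 -0.955
v -2.728 2.719 -2.429
v -0.852 1.861 -1.411
v -1.273 2.13 -0.905
v -0.864 2.562 -1.294
v -2.79 2.824 -1.729
v -2.381 3.256 -2.118
v -1.864 3.096 -1.103
v -1.199 1.324 -1.722
v -0.79 1.756 -2.111
v -2.716 2.018 -2.546
v -2.307 2.45 -2.935
v -1.716 1.484 -2.737
v -1.701 2.821 -2.936
v -0.763 2.392 -2.427
v -1.109 1.855 -2.738
v -1.689 2.12 -3.053
v -1.747 3.319 -2.431
v -0.809 2.89 -1.922
v -1.23 3.159 -1.416
v -1.809 3.424 -1.731
v -1.128 2.989 -2.549
v -2.771 1.69 -1.918
v -1.833 1.261 -1.409
v -1.771 1.156 -2.109
v -2.35 1.421 -2.424
v -2.817 2.188 -1.413
v -1.879 1.759 -0.904
v -1.891 2.46 -0.787
v -2.471 2.725 -1.102
v -2.452 1.591 -1.291
v 1.893 -0.736 -2.993
v 0.807 -0.482 -2.345
v 2.474 1.219 -2.786
v 1.387 1.473 -2.138
v 2.573 -1.073 -1.722
v 1.486 -0.819 -1.074
v 3.153 0.882 -1.515
v 2.067 1.136 -0.867
v 1.955 2.469 -1.421
v 2.288 2.874 -1.788
v 3.317 2.756 -0.986
v 2.985 2.351 -0.619
v 2.072 3.096 -1.478
v 3.102 2.977 -0.676
v 1.802 3.024 -1.141
v 2.831 2.906 -0.34
v 1.603 2.693 -0.936
v 2.632 2.574 -0.134
v 1.569 2.257 -0.957
v 2.598 2.138 -0.155
v 1.716 1.921 -1.195
v 2.745 1.802 -0.393
v 1.975 1.841 -1.539
v 3.004 1.722 -0.737
v 2.224 2.055 -1.828
v 3.254 1.936 -1.026
v 2.348 2.463 -1.926
v 3.377 2.345 -1.124
f 1 38 17
f 38 12 41
f 17 41 6
f 38 41 17
f 1 17 13
f 17 6 18
f 13 18 2
f 17 18 13
f 1 13 22
f 13 2 23
f 22 23 8
f 13 23 22
f 1 22 34
f 22 8 37
f 34 37 11
f 22 37 34
f 1 34 38
f 34 11 42
f 38 42 12
f 34 42 38
f 2 18 29
f 18 6 32
f 29 32 10
f 18 32 29
f 6 41 19
f 41 12 40
f 19 40 5
f 41 40 19
f 12 42 39
f 42 11 35
f 39 35 3
f 42 35 39
f 11 37 36
f 37 8 24
f 36 24 7
f 37 24 36
f 8 23 28
f 23 2 25
f 28 25 9
f 23 25 28
f 4 30 16
f 30 10 31
f 16 31 5
f 30 31 16
f 4 16 14
f 16 5 15
f 14 15 3
f 16 15 14
f 4 14 21
f 14 3 20
f 21 20 7
f 14 20 21
f 4 21 26
f 21 7 27
f 26 27 9
f 21 27 26
f 4 26 30
f 26 9 33
f 30 33 10
f 26 33 30
f 5 31 19
f 31 10 32
f 19 32 6
f 31 32 19
f 3 15 39
f 15 5 40
f 39 40 12
f 15 40 39
f 7 20 36
f 20 3 35
f 36 35 11
f 20 35 36
f 9 27 28
f 27 7 24
f 28 24 8
f 27 24 28
f 10 33 29
f 33 9 25
f 29 25 2
f 33 25 29
f 44 46 43
f 47 44 43
f 43 46 45
f 45 47 43
f 44 50 46
f 48 44 47
f 48 50 44
f 46 50 45
f 49 47 45
f 45 50 49
f 49 48 47
f 50 48 49
f 52 51 55
f 52 55 53
f 53 55 56
f 53 56 54
f 55 51 57
f 55 57 56
f 56 57 58
f 56 58 54
f 57 51 59
f 57 59 58
f 58 59 60
f 58 60 54
f 59 51 61
f 59 61 60
f 60 61 62
f 60 62 54
f 61 51 63
f 61 63 62
f 62 63 64
f 62 64 54
f 63 51 65
f 63 65 64
f 64 65 66
f 64 66 54
f 65 51 67
f 65 67 66
f 66 67 68
f 66 68 54
f 67 51 69
f 67 69 68
f 68 69 70
f 68 70 54
f 69 51 52
f 69 52 70
f 70 52 53
f 70 53 54



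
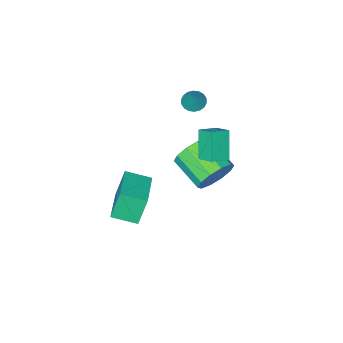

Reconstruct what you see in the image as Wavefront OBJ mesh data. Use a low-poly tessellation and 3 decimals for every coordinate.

v -1.468 -1.708 0.867
v -1.019 -1.464 0.592
v -1.052 -1.292 1.913
v -1.197 -1.277 0.588
v -1.429 -1.175 0.64
v -1.668 -1.179 0.737
v -1.868 -1.288 0.859
v -1.988 -1.479 0.983
v -2.006 -1.716 1.084
v -1.916 -1.952 1.142
v -1.738 -2.138 1.145
v -1.507 -2.24 1.094
v -1.268 -2.236 0.997
v -1.068 -2.128 0.875
v -0.947 -1.936 0.751
v -0.93 -1.699 0.65
v -0.289 1.632 -1.261
v 0.312 1.384 -2.008
v 0.43 -0.261 -1.365
v -0.171 -0.012 -0.619
v 0.658 1.589 -1.547
v 0.776 -0.056 -0.904
v 0.642 1.811 -0.977
v 0.76 0.166 -0.334
v 0.271 1.964 -0.515
v 0.389 0.319 0.128
v -0.315 1.991 -0.339
v -0.196 0.346 0.304
v -0.89 1.881 -0.515
v -0.772 0.236 0.128
v -1.236 1.676 -0.976
v -1.118 0.031 -0.333
v -1.22 1.454 -1.546
v -1.102 -0.191 -0.903
v -0.849 1.301 -2.008
v -0.731 -0.344 -1.365
v -0.264 1.274 -2.184
v -0.145 -0.371 -1.541
v -0.531 1.274 1.838
v -0.619 2.071 2.269
v -0.031 1.985 0.628
v -0.119 2.781 1.059
v 0.359 1.199 2.161
v 0.271 1.995 2.592
v 0.859 1.909 0.951
v 0.771 2.706 1.382
v 1.483 -1.524 -4.777
v 0.964 -1.508 -3.328
v 2.794 0.053 -4.325
v 2.275 0.069 -2.875
v 2.385 -2.369 -4.445
v 1.866 -2.353 -2.995
v 3.696 -0.792 -3.992
v 3.177 -0.776 -2.543
f 2 1 4
f 2 4 3
f 4 1 5
f 4 5 3
f 5 1 6
f 5 6 3
f 6 1 7
f 6 7 3
f 7 1 8
f 7 8 3
f 8 1 9
f 8 9 3
f 9 1 10
f 9 10 3
f 10 1 11
f 10 11 3
f 11 1 12
f 11 12 3
f 12 1 13
f 12 13 3
f 13 1 14
f 13 14 3
f 14 1 15
f 14 15 3
f 15 1 16
f 15 16 3
f 16 1 2
f 16 2 3
f 18 17 21
f 18 21 19
f 19 21 22
f 19 22 20
f 21 17 23
f 21 23 22
f 22 23 24
f 22 24 20
f 23 17 25
f 23 25 24
f 24 25 26
f 24 26 20
f 25 17 27
f 25 27 26
f 26 27 28
f 26 28 20
f 27 17 29
f 27 29 28
f 28 29 30
f 28 30 20
f 29 17 31
f 29 31 30
f 30 31 32
f 30 32 20
f 31 17 33
f 31 33 32
f 32 33 34
f 32 34 20
f 33 17 35
f 33 35 34
f 34 35 36
f 34 36 20
f 35 17 37
f 35 37 36
f 36 37 38
f 36 38 20
f 37 17 18
f 37 18 38
f 38 18 19
f 38 19 20
f 40 42 39
f 43 40 39
f 39 42 41
f 41 43 39
f 40 46 42
f 44 40 43
f 44 46 40
f 42 46 41
f 45 43 41
f 41 46 45
f 45 44 43
f 46 44 45
f 48 50 47
f 51 48 47
f 47 50 49
f 49 51 47
f 48 54 50
f 52 48 51
f 52 54 48
f 50 54 49
f 53 51 49
f 49 54 53
f 53 52 51
f 54 52 53



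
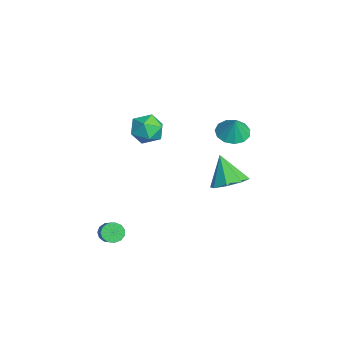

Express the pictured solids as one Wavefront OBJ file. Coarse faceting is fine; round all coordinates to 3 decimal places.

v 0.191 -3.705 -3.826
v 0.434 -3.423 -4.16
v 1.432 -3.393 -3.408
v 1.189 -3.675 -3.074
v 0.3 -3.244 -3.988
v 1.298 -3.215 -3.236
v 0.131 -3.212 -3.765
v 1.129 -3.183 -3.013
v -0.019 -3.336 -3.561
v 0.979 -3.307 -2.809
v -0.102 -3.577 -3.442
v 0.896 -3.548 -2.69
v -0.092 -3.859 -3.444
v 0.906 -3.829 -2.692
v 0.008 -4.092 -3.567
v 1.006 -4.062 -2.816
v 0.166 -4.201 -3.773
v 1.164 -4.172 -3.021
v 0.332 -4.153 -3.996
v 1.33 -4.124 -3.244
v 0.453 -3.963 -4.164
v 1.451 -3.934 -3.412
v 0.491 -3.691 -4.225
v 1.49 -3.661 -3.473
v -1.945 1.779 0.334
v -1.255 1.724 0.046
v -1.555 1.801 1.266
v -1.34 2.137 0.073
v -1.617 2.437 0.182
v -1.999 2.527 0.34
v -2.363 2.381 0.496
v -2.595 2.043 0.6
v -2.62 1.622 0.621
v -2.431 1.25 0.55
v -2.088 1.047 0.411
v -1.699 1.076 0.247
v -1.389 1.328 0.112
v -1.473 -1.763 0.874
v -0.755 -1.418 1.018
v -1.345 -2.482 1.962
v -0.627 -2.137 2.106
v -1.307 -1.702 2.172
v -1.386 -1.257 1.5
v -0.714 -2.643 1.48
v -0.793 -2.198 0.808
v -0.286 -1.961 1.393
v -0.652 -1.379 1.821
v -1.448 -2.521 1.159
v -1.814 -1.939 1.587
v -2.975 1.899 -3.654
v -2.332 2.291 -3.18
v -3.745 1.581 -2.346
v -2.823 2.726 -3.364
v -3.404 2.676 -3.717
v -3.733 2.171 -4.033
v -3.619 1.506 -4.127
v -3.128 1.071 -3.944
v -2.547 1.121 -3.591
v -2.218 1.626 -3.274
f 2 1 5
f 2 5 3
f 3 5 6
f 3 6 4
f 5 1 7
f 5 7 6
f 6 7 8
f 6 8 4
f 7 1 9
f 7 9 8
f 8 9 10
f 8 10 4
f 9 1 11
f 9 11 10
f 10 11 12
f 10 12 4
f 11 1 13
f 11 13 12
f 12 13 14
f 12 14 4
f 13 1 15
f 13 15 14
f 14 15 16
f 14 16 4
f 15 1 17
f 15 17 16
f 16 17 18
f 16 18 4
f 17 1 19
f 17 19 18
f 18 19 20
f 18 20 4
f 19 1 21
f 19 21 20
f 20 21 22
f 20 22 4
f 21 1 23
f 21 23 22
f 22 23 24
f 22 24 4
f 23 1 2
f 23 2 24
f 24 2 3
f 24 3 4
f 26 25 28
f 26 28 27
f 28 25 29
f 28 29 27
f 29 25 30
f 29 30 27
f 30 25 31
f 30 31 27
f 31 25 32
f 31 32 27
f 32 25 33
f 32 33 27
f 33 25 34
f 33 34 27
f 34 25 35
f 34 35 27
f 35 25 36
f 35 36 27
f 36 25 37
f 36 37 27
f 37 25 26
f 37 26 27
f 38 49 43
f 38 43 39
f 38 39 45
f 38 45 48
f 38 48 49
f 39 43 47
f 43 49 42
f 49 48 40
f 48 45 44
f 45 39 46
f 41 47 42
f 41 42 40
f 41 40 44
f 41 44 46
f 41 46 47
f 42 47 43
f 40 42 49
f 44 40 48
f 46 44 45
f 47 46 39
f 51 50 53
f 51 53 52
f 53 50 54
f 53 54 52
f 54 50 55
f 54 55 52
f 55 50 56
f 55 56 52
f 56 50 57
f 56 57 52
f 57 50 58
f 57 58 52
f 58 50 59
f 58 59 52
f 59 50 51
f 59 51 52



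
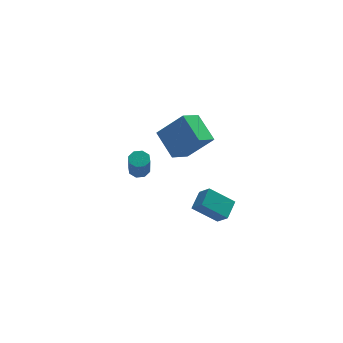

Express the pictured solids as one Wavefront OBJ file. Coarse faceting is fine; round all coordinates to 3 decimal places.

v -3.037 -2.48 1.518
v -2.548 -2.336 1.62
v -2.634 -2.895 2.824
v -3.123 -3.04 2.722
v -2.814 -2.06 1.729
v -2.901 -2.62 2.933
v -3.211 -2.031 1.714
v -3.297 -2.591 2.918
v -3.506 -2.265 1.585
v -3.592 -2.825 2.788
v -3.526 -2.625 1.416
v -3.612 -3.184 2.62
v -3.259 -2.9 1.307
v -3.346 -3.46 2.511
v -2.863 -2.929 1.322
v -2.949 -3.489 2.526
v -2.568 -2.695 1.452
v -2.654 -3.255 2.655
v 1.61 -0.626 -4.353
v 0.375 -0.305 -3.404
v 1.235 -0.037 -5.04
v -0 0.284 -4.091
v 2.18 0.256 -3.909
v 0.945 0.577 -2.96
v 1.805 0.845 -4.596
v 0.57 1.166 -3.647
v -0.545 2.477 -1.852
v 0.719 2.064 -0.427
v -1.065 3.902 -0.979
v 0.2 3.489 0.447
v 0.38 3.191 -2.467
v 1.645 2.778 -1.041
v -0.139 4.616 -1.593
v 1.125 4.203 -0.168
f 2 1 5
f 2 5 3
f 3 5 6
f 3 6 4
f 5 1 7
f 5 7 6
f 6 7 8
f 6 8 4
f 7 1 9
f 7 9 8
f 8 9 10
f 8 10 4
f 9 1 11
f 9 11 10
f 10 11 12
f 10 12 4
f 11 1 13
f 11 13 12
f 12 13 14
f 12 14 4
f 13 1 15
f 13 15 14
f 14 15 16
f 14 16 4
f 15 1 17
f 15 17 16
f 16 17 18
f 16 18 4
f 17 1 2
f 17 2 18
f 18 2 3
f 18 3 4
f 20 22 19
f 23 20 19
f 19 22 21
f 21 23 19
f 20 26 22
f 24 20 23
f 24 26 20
f 22 26 21
f 25 23 21
f 21 26 25
f 25 24 23
f 26 24 25
f 28 30 27
f 31 28 27
f 27 30 29
f 29 31 27
f 28 34 30
f 32 28 31
f 32 34 28
f 30 34 29
f 33 31 29
f 29 34 33
f 33 32 31
f 34 32 33



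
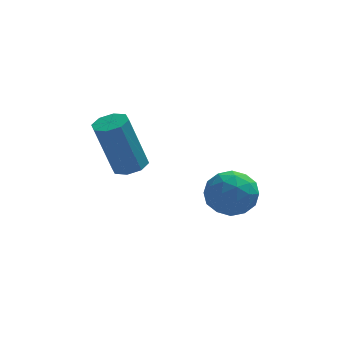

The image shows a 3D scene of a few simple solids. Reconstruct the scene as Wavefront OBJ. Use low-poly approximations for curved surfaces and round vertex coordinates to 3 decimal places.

v 0.362 -0.298 1.001
v 0.879 -0.403 1.156
v 0.335 -0.467 2.933
v -0.182 -0.362 2.779
v 0.795 0.009 1.145
v 0.251 -0.055 2.922
v 0.457 0.242 1.05
v -0.087 0.178 2.827
v 0.063 0.158 0.926
v -0.481 0.094 2.704
v -0.155 -0.193 0.847
v -0.699 -0.257 2.624
v -0.071 -0.605 0.858
v -0.615 -0.669 2.635
v 0.267 -0.838 0.953
v -0.277 -0.902 2.73
v 0.661 -0.754 1.076
v 0.117 -0.818 2.854
v 2.389 -0.682 0.077
v 2.821 -0.12 0.511
v 3.519 -1.08 -0.531
v 3.951 -0.518 -0.097
v 3.621 -1.176 0.288
v 2.922 -0.93 0.664
v 3.418 -0.27 -0.684
v 2.719 -0.024 -0.308
v 3.456 0.135 0.04
v 3.582 -0.425 0.641
v 2.758 -0.775 -0.661
v 2.884 -1.335 -0.06
v 2.506 -0.366 0.347
v 3.834 -0.834 -0.367
v 3.64 -1.221 -0.141
v 3.894 -0.891 0.114
v 2.565 -0.842 0.437
v 2.819 -0.511 0.692
v 3.289 -1.132 0.561
v 3.521 -0.689 -0.712
v 3.775 -0.358 -0.457
v 2.446 -0.309 -0.134
v 2.7 0.021 0.121
v 3.051 -0.068 -0.581
v 3.133 0.114 0.326
v 3.797 -0.12 -0.032
v 3.484 0.025 -0.377
v 3.073 0.17 -0.156
v 3.207 -0.215 0.679
v 3.871 -0.449 0.321
v 3.677 -0.836 0.548
v 3.267 -0.691 0.769
v 3.58 -0.065 0.402
v 2.469 -0.751 -0.341
v 3.133 -0.985 -0.699
v 3.073 -0.509 -0.789
v 2.663 -0.364 -0.568
v 2.543 -1.08 0.012
v 3.207 -1.314 -0.346
v 3.267 -1.37 0.136
v 2.856 -1.225 0.357
v 2.76 -1.135 -0.422
f 2 1 5
f 2 5 3
f 3 5 6
f 3 6 4
f 5 1 7
f 5 7 6
f 6 7 8
f 6 8 4
f 7 1 9
f 7 9 8
f 8 9 10
f 8 10 4
f 9 1 11
f 9 11 10
f 10 11 12
f 10 12 4
f 11 1 13
f 11 13 12
f 12 13 14
f 12 14 4
f 13 1 15
f 13 15 14
f 14 15 16
f 14 16 4
f 15 1 17
f 15 17 16
f 16 17 18
f 16 18 4
f 17 1 2
f 17 2 18
f 18 2 3
f 18 3 4
f 19 56 35
f 56 30 59
f 35 59 24
f 56 59 35
f 19 35 31
f 35 24 36
f 31 36 20
f 35 36 31
f 19 31 40
f 31 20 41
f 40 41 26
f 31 41 40
f 19 40 52
f 40 26 55
f 52 55 29
f 40 55 52
f 19 52 56
f 52 29 60
f 56 60 30
f 52 60 56
f 20 36 47
f 36 24 50
f 47 50 28
f 36 50 47
f 24 59 37
f 59 30 58
f 37 58 23
f 59 58 37
f 30 60 57
f 60 29 53
f 57 53 21
f 60 53 57
f 29 55 54
f 55 26 42
f 54 42 25
f 55 42 54
f 26 41 46
f 41 20 43
f 46 43 27
f 41 43 46
f 22 48 34
f 48 28 49
f 34 49 23
f 48 49 34
f 22 34 32
f 34 23 33
f 32 33 21
f 34 33 32
f 22 32 39
f 32 21 38
f 39 38 25
f 32 38 39
f 22 39 44
f 39 25 45
f 44 45 27
f 39 45 44
f 22 44 48
f 44 27 51
f 48 51 28
f 44 51 48
f 23 49 37
f 49 28 50
f 37 50 24
f 49 50 37
f 21 33 57
f 33 23 58
f 57 58 30
f 33 58 57
f 25 38 54
f 38 21 53
f 54 53 29
f 38 53 54
f 27 45 46
f 45 25 42
f 46 42 26
f 45 42 46
f 28 51 47
f 51 27 43
f 47 43 20
f 51 43 47



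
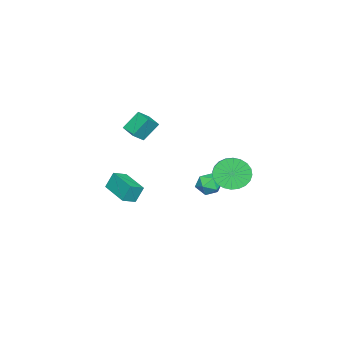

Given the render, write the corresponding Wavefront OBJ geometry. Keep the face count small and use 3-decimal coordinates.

v -2.957 -4.181 -0.26
v -3.549 -3.582 0.756
v -2.422 -3.355 -0.435
v -3.014 -2.755 0.581
v -2.306 -4.485 0.299
v -2.898 -3.885 1.315
v -1.771 -3.658 0.124
v -2.363 -3.059 1.14
v -0.859 1.509 -2.398
v -0.304 1.702 -1.938
v -1.036 0.498 -1.762
v -0.481 0.691 -1.302
v -1.119 1.078 -1.3
v -1.009 1.704 -1.693
v -0.331 0.496 -2.007
v -0.221 1.122 -2.4
v 0.023 1.076 -1.696
v -0.465 1.436 -1.259
v -0.875 0.764 -2.441
v -1.363 1.124 -2.004
v -0.566 2.386 -0.739
v -0.043 2.155 -1.523
v 1.188 2.702 -0.864
v 0.666 2.934 -0.081
v -0.154 2.507 -1.609
v 1.078 3.054 -0.95
v -0.327 2.84 -1.563
v 0.905 3.387 -0.904
v -0.536 3.104 -1.391
v 0.695 3.652 -0.732
v -0.75 3.259 -1.12
v 0.481 3.807 -0.461
v -0.936 3.281 -0.791
v 0.295 3.829 -0.132
v -1.065 3.167 -0.454
v 0.166 3.715 0.205
v -1.119 2.934 -0.161
v 0.113 3.482 0.498
v -1.088 2.618 0.044
v 0.143 3.165 0.703
v -0.978 2.266 0.13
v 0.254 2.813 0.789
v -0.805 1.933 0.084
v 0.427 2.48 0.743
v -0.595 1.668 -0.088
v 0.636 2.216 0.571
v -0.381 1.513 -0.359
v 0.85 2.061 0.3
v -0.195 1.491 -0.688
v 1.036 2.039 -0.029
v -0.066 1.605 -1.025
v 1.165 2.153 -0.366
v -0.013 1.838 -1.318
v 1.219 2.386 -0.659
v 2.9 -2.849 -1.199
v 2.632 -2.529 -0.29
v 2.236 -2.473 -1.527
v 1.968 -2.154 -0.618
v 3.792 -1.466 -1.422
v 3.524 -1.147 -0.513
v 3.128 -1.091 -1.75
v 2.86 -0.771 -0.841
f 2 4 1
f 5 2 1
f 1 4 3
f 3 5 1
f 2 8 4
f 6 2 5
f 6 8 2
f 4 8 3
f 7 5 3
f 3 8 7
f 7 6 5
f 8 6 7
f 9 20 14
f 9 14 10
f 9 10 16
f 9 16 19
f 9 19 20
f 10 14 18
f 14 20 13
f 20 19 11
f 19 16 15
f 16 10 17
f 12 18 13
f 12 13 11
f 12 11 15
f 12 15 17
f 12 17 18
f 13 18 14
f 11 13 20
f 15 11 19
f 17 15 16
f 18 17 10
f 22 21 25
f 22 25 23
f 23 25 26
f 23 26 24
f 25 21 27
f 25 27 26
f 26 27 28
f 26 28 24
f 27 21 29
f 27 29 28
f 28 29 30
f 28 30 24
f 29 21 31
f 29 31 30
f 30 31 32
f 30 32 24
f 31 21 33
f 31 33 32
f 32 33 34
f 32 34 24
f 33 21 35
f 33 35 34
f 34 35 36
f 34 36 24
f 35 21 37
f 35 37 36
f 36 37 38
f 36 38 24
f 37 21 39
f 37 39 38
f 38 39 40
f 38 40 24
f 39 21 41
f 39 41 40
f 40 41 42
f 40 42 24
f 41 21 43
f 41 43 42
f 42 43 44
f 42 44 24
f 43 21 45
f 43 45 44
f 44 45 46
f 44 46 24
f 45 21 47
f 45 47 46
f 46 47 48
f 46 48 24
f 47 21 49
f 47 49 48
f 48 49 50
f 48 50 24
f 49 21 51
f 49 51 50
f 50 51 52
f 50 52 24
f 51 21 53
f 51 53 52
f 52 53 54
f 52 54 24
f 53 21 22
f 53 22 54
f 54 22 23
f 54 23 24
f 56 58 55
f 59 56 55
f 55 58 57
f 57 59 55
f 56 62 58
f 60 56 59
f 60 62 56
f 58 62 57
f 61 59 57
f 57 62 61
f 61 60 59
f 62 60 61



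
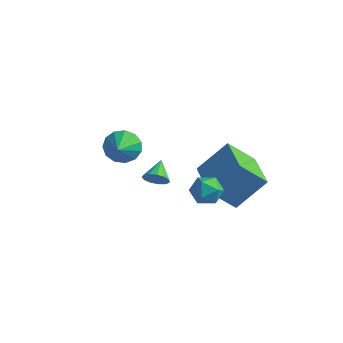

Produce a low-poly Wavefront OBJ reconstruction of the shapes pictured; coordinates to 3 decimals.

v 2.535 -1.51 2.353
v 2.979 -1.537 2.711
v 2.205 -0.67 2.827
v 3.074 -1.359 2.461
v 2.999 -1.229 2.178
v 2.776 -1.188 1.95
v 2.477 -1.249 1.85
v 2.197 -1.394 1.91
v 2.024 -1.575 2.111
v 2.013 -1.736 2.388
v 2.168 -1.825 2.655
v 2.44 -1.814 2.826
v 2.742 -1.707 2.847
v 4.242 1.713 -0.821
v 3.386 0.921 0.333
v 2.729 3.116 -0.981
v 1.872 2.325 0.172
v 5.068 2.755 0.508
v 4.211 1.964 1.661
v 3.554 4.159 0.347
v 2.698 3.367 1.501
v -1.051 1.101 1.059
v -0.697 0.821 0.35
v -0.589 0.159 1.661
v -0.38 1.107 0.554
v -0.276 1.391 0.918
v -0.418 1.583 1.326
v -0.761 1.622 1.65
v -1.196 1.495 1.786
v -1.585 1.243 1.691
v -1.805 0.946 1.395
v -1.785 0.698 0.993
v -1.533 0.578 0.611
v -1.127 0.624 0.371
v 3.026 0.694 1.213
v 3.732 0.947 1.378
v 3.488 0.013 0.282
v 4.194 0.266 0.447
v 3.833 -0.208 0.931
v 3.547 0.213 1.506
v 3.673 0.747 0.154
v 3.387 1.168 0.729
v 4.131 0.98 0.723
v 4.23 0.389 1.204
v 2.99 0.571 0.456
v 3.089 -0.02 0.937
f 2 1 4
f 2 4 3
f 4 1 5
f 4 5 3
f 5 1 6
f 5 6 3
f 6 1 7
f 6 7 3
f 7 1 8
f 7 8 3
f 8 1 9
f 8 9 3
f 9 1 10
f 9 10 3
f 10 1 11
f 10 11 3
f 11 1 12
f 11 12 3
f 12 1 13
f 12 13 3
f 13 1 2
f 13 2 3
f 15 17 14
f 18 15 14
f 14 17 16
f 16 18 14
f 15 21 17
f 19 15 18
f 19 21 15
f 17 21 16
f 20 18 16
f 16 21 20
f 20 19 18
f 21 19 20
f 23 22 25
f 23 25 24
f 25 22 26
f 25 26 24
f 26 22 27
f 26 27 24
f 27 22 28
f 27 28 24
f 28 22 29
f 28 29 24
f 29 22 30
f 29 30 24
f 30 22 31
f 30 31 24
f 31 22 32
f 31 32 24
f 32 22 33
f 32 33 24
f 33 22 34
f 33 34 24
f 34 22 23
f 34 23 24
f 35 46 40
f 35 40 36
f 35 36 42
f 35 42 45
f 35 45 46
f 36 40 44
f 40 46 39
f 46 45 37
f 45 42 41
f 42 36 43
f 38 44 39
f 38 39 37
f 38 37 41
f 38 41 43
f 38 43 44
f 39 44 40
f 37 39 46
f 41 37 45
f 43 41 42
f 44 43 36



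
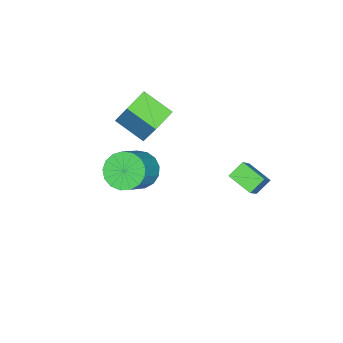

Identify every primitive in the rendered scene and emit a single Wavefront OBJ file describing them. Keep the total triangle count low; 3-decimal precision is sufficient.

v -1.439 -3.192 -1.712
v -0.979 -2.401 -0.093
v -1.311 -1.863 -2.397
v -0.85 -1.073 -0.778
v -0.33 -3.407 -1.922
v 0.131 -2.617 -0.303
v -0.201 -2.079 -2.607
v 0.259 -1.288 -0.988
v -0.724 2.721 -4.571
v -1.008 1.664 -4.188
v -1.338 3.06 -4.09
v -1.621 2.002 -3.707
v 0.421 2.898 -3.233
v 0.138 1.84 -2.85
v -0.192 3.236 -2.752
v -0.476 2.179 -2.369
v 1.589 -1.418 -2.499
v 2.194 -1.297 -3.126
v 3.496 -1.28 -1.869
v 2.891 -1.402 -1.241
v 2.083 -0.906 -3.016
v 3.385 -0.889 -1.759
v 1.859 -0.632 -2.788
v 3.16 -0.616 -1.53
v 1.573 -0.538 -2.493
v 2.874 -0.522 -1.236
v 1.291 -0.646 -2.2
v 2.592 -0.63 -0.942
v 1.077 -0.931 -1.975
v 2.378 -0.915 -0.717
v 0.98 -1.327 -1.87
v 2.282 -1.311 -0.612
v 1.023 -1.745 -1.909
v 2.325 -1.728 -0.651
v 1.196 -2.087 -2.083
v 2.498 -2.071 -0.826
v 1.459 -2.276 -2.353
v 2.76 -2.26 -1.095
v 1.751 -2.269 -2.656
v 3.053 -2.252 -1.398
v 2.007 -2.067 -2.923
v 3.308 -2.05 -1.665
v 2.167 -1.716 -3.093
v 3.468 -1.699 -1.835
f 2 4 1
f 5 2 1
f 1 4 3
f 3 5 1
f 2 8 4
f 6 2 5
f 6 8 2
f 4 8 3
f 7 5 3
f 3 8 7
f 7 6 5
f 8 6 7
f 10 12 9
f 13 10 9
f 9 12 11
f 11 13 9
f 10 16 12
f 14 10 13
f 14 16 10
f 12 16 11
f 15 13 11
f 11 16 15
f 15 14 13
f 16 14 15
f 18 17 21
f 18 21 19
f 19 21 22
f 19 22 20
f 21 17 23
f 21 23 22
f 22 23 24
f 22 24 20
f 23 17 25
f 23 25 24
f 24 25 26
f 24 26 20
f 25 17 27
f 25 27 26
f 26 27 28
f 26 28 20
f 27 17 29
f 27 29 28
f 28 29 30
f 28 30 20
f 29 17 31
f 29 31 30
f 30 31 32
f 30 32 20
f 31 17 33
f 31 33 32
f 32 33 34
f 32 34 20
f 33 17 35
f 33 35 34
f 34 35 36
f 34 36 20
f 35 17 37
f 35 37 36
f 36 37 38
f 36 38 20
f 37 17 39
f 37 39 38
f 38 39 40
f 38 40 20
f 39 17 41
f 39 41 40
f 40 41 42
f 40 42 20
f 41 17 43
f 41 43 42
f 42 43 44
f 42 44 20
f 43 17 18
f 43 18 44
f 44 18 19
f 44 19 20



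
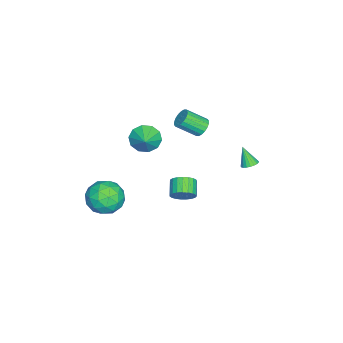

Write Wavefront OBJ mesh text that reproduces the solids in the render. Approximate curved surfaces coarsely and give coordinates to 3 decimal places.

v 0.294 0.871 -3.886
v 0.546 1.234 -3.268
v -0.361 0.991 -2.755
v -0.614 0.629 -3.374
v 0.396 1.465 -3.424
v -0.511 1.222 -2.911
v 0.229 1.594 -3.659
v -0.678 1.351 -3.146
v 0.073 1.597 -3.934
v -0.834 1.354 -3.421
v -0.045 1.475 -4.2
v -0.952 1.232 -3.687
v -0.105 1.249 -4.412
v -1.012 1.006 -3.899
v -0.095 0.957 -4.534
v -1.003 0.714 -4.021
v -0.019 0.651 -4.543
v -0.926 0.408 -4.03
v 0.112 0.382 -4.439
v -0.795 0.139 -3.926
v 0.274 0.199 -4.239
v -0.633 -0.044 -3.726
v 0.439 0.131 -3.979
v -0.468 -0.112 -3.466
v 0.58 0.192 -3.702
v -0.327 -0.051 -3.189
v 0.67 0.37 -3.457
v -0.237 0.127 -2.944
v 0.696 0.635 -3.287
v -0.211 0.392 -2.774
v 0.652 0.941 -3.22
v -0.255 0.698 -2.707
v 3.202 -1.601 -2.275
v 3.763 -1.789 -1.257
v 3.357 -3.451 -2.703
v 3.918 -3.639 -1.685
v 2.774 -3.361 -1.684
v 2.678 -2.217 -1.419
v 4.442 -3.023 -2.541
v 4.346 -1.879 -2.276
v 4.53 -2.668 -1.421
v 3.499 -2.877 -0.892
v 3.621 -2.363 -3.068
v 2.59 -2.572 -2.539
v 3.469 -1.532 -1.729
v 3.651 -3.708 -2.231
v 2.978 -3.544 -2.231
v 3.308 -3.655 -1.632
v 2.831 -1.784 -1.824
v 3.161 -1.895 -1.225
v 2.58 -2.818 -1.476
v 3.959 -3.345 -2.735
v 4.289 -3.456 -2.136
v 3.812 -1.585 -2.328
v 4.142 -1.696 -1.729
v 4.54 -2.422 -2.484
v 4.249 -2.16 -1.227
v 4.34 -3.248 -1.478
v 4.648 -2.885 -1.981
v 4.592 -2.213 -1.826
v 3.643 -2.283 -0.915
v 3.734 -3.37 -1.167
v 3.062 -3.206 -1.166
v 3.006 -2.534 -1.011
v 4.094 -2.799 -1.012
v 3.386 -1.87 -2.793
v 3.477 -2.957 -3.045
v 4.114 -2.706 -2.949
v 4.058 -2.034 -2.794
v 2.78 -1.992 -2.482
v 2.871 -3.08 -2.733
v 2.528 -3.027 -2.134
v 2.472 -2.355 -1.979
v 3.026 -2.441 -2.948
v -4.03 0.773 -1.425
v -3.592 0.566 -1.873
v -3.232 -0.6 -0.984
v -3.67 -0.393 -0.535
v -3.433 0.745 -1.703
v -3.072 -0.421 -0.814
v -3.391 0.929 -1.478
v -3.031 -0.237 -0.589
v -3.476 1.083 -1.243
v -3.116 -0.083 -0.354
v -3.671 1.175 -1.043
v -3.311 0.009 -0.154
v -3.937 1.187 -0.919
v -3.577 0.021 -0.03
v -4.222 1.118 -0.895
v -3.861 -0.048 -0.006
v -4.468 0.98 -0.976
v -4.108 -0.186 -0.087
v -4.628 0.801 -1.146
v -4.267 -0.365 -0.257
v -4.669 0.617 -1.371
v -4.309 -0.549 -0.482
v -4.584 0.463 -1.606
v -4.224 -0.703 -0.717
v -4.389 0.371 -1.806
v -4.029 -0.795 -0.917
v -4.123 0.359 -1.93
v -3.763 -0.807 -1.041
v -3.839 0.428 -1.954
v -3.478 -0.738 -1.065
v -0.012 -1.397 0.402
v 0.425 -2.109 -0.006
v 0.932 -1.123 0.938
v 0.483 -1.647 -0.344
v 0.351 -1.09 -0.397
v 0.08 -0.65 -0.144
v -0.226 -0.496 0.317
v -0.45 -0.686 0.811
v -0.508 -1.147 1.149
v -0.376 -1.704 1.202
v -0.105 -2.144 0.949
v 0.201 -2.298 0.488
v -2.596 3.967 -2.766
v -2.264 4.304 -2.506
v -2.944 3.433 -1.634
v -2.455 4.421 -2.509
v -2.671 4.459 -2.558
v -2.874 4.413 -2.642
v -3.029 4.289 -2.748
v -3.109 4.11 -2.857
v -3.1 3.906 -2.95
v -3.004 3.713 -3.012
v -2.837 3.563 -3.031
v -2.629 3.484 -3.005
v -2.415 3.488 -2.937
v -2.232 3.574 -2.84
v -2.112 3.729 -2.73
v -2.076 3.925 -2.626
v -2.13 4.128 -2.547
f 2 1 5
f 2 5 3
f 3 5 6
f 3 6 4
f 5 1 7
f 5 7 6
f 6 7 8
f 6 8 4
f 7 1 9
f 7 9 8
f 8 9 10
f 8 10 4
f 9 1 11
f 9 11 10
f 10 11 12
f 10 12 4
f 11 1 13
f 11 13 12
f 12 13 14
f 12 14 4
f 13 1 15
f 13 15 14
f 14 15 16
f 14 16 4
f 15 1 17
f 15 17 16
f 16 17 18
f 16 18 4
f 17 1 19
f 17 19 18
f 18 19 20
f 18 20 4
f 19 1 21
f 19 21 20
f 20 21 22
f 20 22 4
f 21 1 23
f 21 23 22
f 22 23 24
f 22 24 4
f 23 1 25
f 23 25 24
f 24 25 26
f 24 26 4
f 25 1 27
f 25 27 26
f 26 27 28
f 26 28 4
f 27 1 29
f 27 29 28
f 28 29 30
f 28 30 4
f 29 1 31
f 29 31 30
f 30 31 32
f 30 32 4
f 31 1 2
f 31 2 32
f 32 2 3
f 32 3 4
f 33 70 49
f 70 44 73
f 49 73 38
f 70 73 49
f 33 49 45
f 49 38 50
f 45 50 34
f 49 50 45
f 33 45 54
f 45 34 55
f 54 55 40
f 45 55 54
f 33 54 66
f 54 40 69
f 66 69 43
f 54 69 66
f 33 66 70
f 66 43 74
f 70 74 44
f 66 74 70
f 34 50 61
f 50 38 64
f 61 64 42
f 50 64 61
f 38 73 51
f 73 44 72
f 51 72 37
f 73 72 51
f 44 74 71
f 74 43 67
f 71 67 35
f 74 67 71
f 43 69 68
f 69 40 56
f 68 56 39
f 69 56 68
f 40 55 60
f 55 34 57
f 60 57 41
f 55 57 60
f 36 62 48
f 62 42 63
f 48 63 37
f 62 63 48
f 36 48 46
f 48 37 47
f 46 47 35
f 48 47 46
f 36 46 53
f 46 35 52
f 53 52 39
f 46 52 53
f 36 53 58
f 53 39 59
f 58 59 41
f 53 59 58
f 36 58 62
f 58 41 65
f 62 65 42
f 58 65 62
f 37 63 51
f 63 42 64
f 51 64 38
f 63 64 51
f 35 47 71
f 47 37 72
f 71 72 44
f 47 72 71
f 39 52 68
f 52 35 67
f 68 67 43
f 52 67 68
f 41 59 60
f 59 39 56
f 60 56 40
f 59 56 60
f 42 65 61
f 65 41 57
f 61 57 34
f 65 57 61
f 76 75 79
f 76 79 77
f 77 79 80
f 77 80 78
f 79 75 81
f 79 81 80
f 80 81 82
f 80 82 78
f 81 75 83
f 81 83 82
f 82 83 84
f 82 84 78
f 83 75 85
f 83 85 84
f 84 85 86
f 84 86 78
f 85 75 87
f 85 87 86
f 86 87 88
f 86 88 78
f 87 75 89
f 87 89 88
f 88 89 90
f 88 90 78
f 89 75 91
f 89 91 90
f 90 91 92
f 90 92 78
f 91 75 93
f 91 93 92
f 92 93 94
f 92 94 78
f 93 75 95
f 93 95 94
f 94 95 96
f 94 96 78
f 95 75 97
f 95 97 96
f 96 97 98
f 96 98 78
f 97 75 99
f 97 99 98
f 98 99 100
f 98 100 78
f 99 75 101
f 99 101 100
f 100 101 102
f 100 102 78
f 101 75 103
f 101 103 102
f 102 103 104
f 102 104 78
f 103 75 76
f 103 76 104
f 104 76 77
f 104 77 78
f 106 105 108
f 106 108 107
f 108 105 109
f 108 109 107
f 109 105 110
f 109 110 107
f 110 105 111
f 110 111 107
f 111 105 112
f 111 112 107
f 112 105 113
f 112 113 107
f 113 105 114
f 113 114 107
f 114 105 115
f 114 115 107
f 115 105 116
f 115 116 107
f 116 105 106
f 116 106 107
f 118 117 120
f 118 120 119
f 120 117 121
f 120 121 119
f 121 117 122
f 121 122 119
f 122 117 123
f 122 123 119
f 123 117 124
f 123 124 119
f 124 117 125
f 124 125 119
f 125 117 126
f 125 126 119
f 126 117 127
f 126 127 119
f 127 117 128
f 127 128 119
f 128 117 129
f 128 129 119
f 129 117 130
f 129 130 119
f 130 117 131
f 130 131 119
f 131 117 132
f 131 132 119
f 132 117 133
f 132 133 119
f 133 117 118
f 133 118 119

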